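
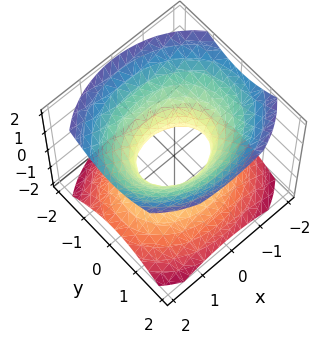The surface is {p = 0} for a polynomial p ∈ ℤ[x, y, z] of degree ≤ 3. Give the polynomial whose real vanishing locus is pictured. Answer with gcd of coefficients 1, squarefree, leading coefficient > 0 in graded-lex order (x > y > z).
(a) Degree: one connected sheet with a waist; a quadric, so deg p = 2.
(b) Symmetries: mirror symmetry y ↦ −y ⇒ only even powers of y; mirror symmetry z ↦ −z ⇒ only even powers of z; mirror symmetry x ↦ −x ⇒ only even powers of x.
(c) Reading off the gridlines: it misses every integer gridline on the z-axis; the x-axis gridline crossings are at x ∈ {-1, 1}.
(d) Solving for integer coefficients yields p as stated.

2*x^2 + 3*y^2 - 3*z^2 - 2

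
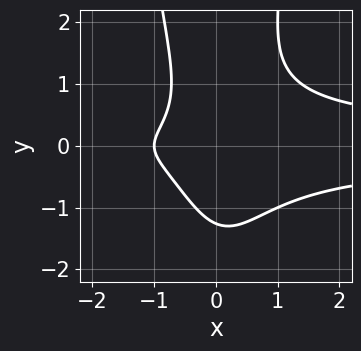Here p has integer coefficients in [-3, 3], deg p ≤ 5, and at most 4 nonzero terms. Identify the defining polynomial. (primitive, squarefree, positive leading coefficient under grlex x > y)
3*x^2*y^2 - y^3 - 2*x - 2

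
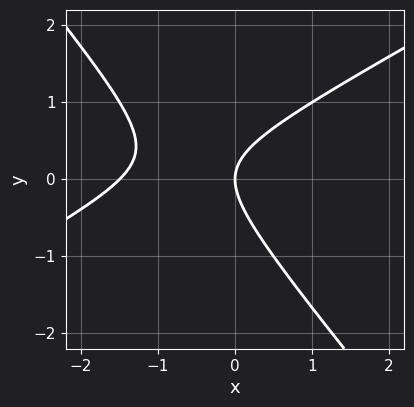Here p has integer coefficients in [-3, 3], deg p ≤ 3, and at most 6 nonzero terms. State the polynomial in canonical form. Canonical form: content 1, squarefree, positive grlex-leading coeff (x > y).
2*x^2 - 2*x*y - 3*y^2 + 3*x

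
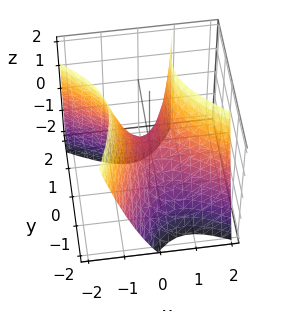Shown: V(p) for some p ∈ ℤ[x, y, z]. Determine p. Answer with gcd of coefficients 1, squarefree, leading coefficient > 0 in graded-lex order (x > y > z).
3*x^2 + 3*x*y - 2*y^2 + y*z - 2*z

The degree is 2 — no degree-1 surface has this shape.
From the axis intercepts and sections: it meets the x-axis at x = 0 (among the integer gridlines); it meets the z-axis at z = 0 (among the integer gridlines); it meets the y-axis at y = 0 (among the integer gridlines).
Together with the visible shape, these determine p as stated.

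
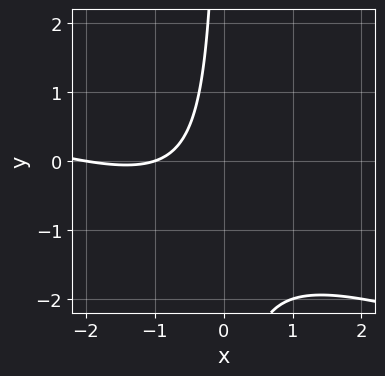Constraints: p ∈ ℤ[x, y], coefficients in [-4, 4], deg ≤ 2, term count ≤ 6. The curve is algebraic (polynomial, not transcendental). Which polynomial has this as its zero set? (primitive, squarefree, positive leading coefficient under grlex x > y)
x^2 + 3*x*y + 3*x + 2

(a) Degree: no degree-1 curve has this shape, so deg p = 2.
(b) Against the integer gridlines: the x-axis gridline crossings are at x ∈ {-2, -1}; it misses every integer gridline on the y-axis.
(c) These observations pin down the coefficients.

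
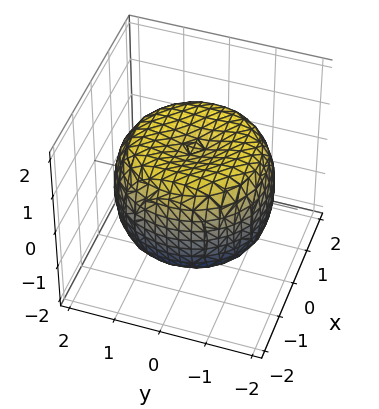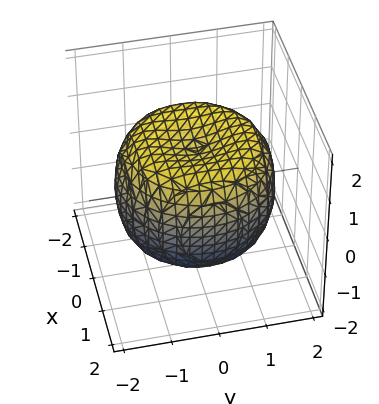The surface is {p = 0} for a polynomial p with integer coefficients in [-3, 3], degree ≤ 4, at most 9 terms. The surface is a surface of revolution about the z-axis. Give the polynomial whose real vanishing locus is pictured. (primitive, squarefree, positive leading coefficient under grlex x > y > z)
x^4 + 2*x^2*y^2 + y^4 - 2*x^2 - 2*y^2 + 2*z^2 - 2

1. deg p = 4.
2. Symmetries: every cross-section ⟂ z is a circle, so x, y appear only via x² + y².
3. From the axis intercepts and sections: the z-axis gridline crossings are at z ∈ {-1, 1}; a circular section at z = 1 has radius between 1 and 2.
4. Assembling these constraints gives the stated polynomial.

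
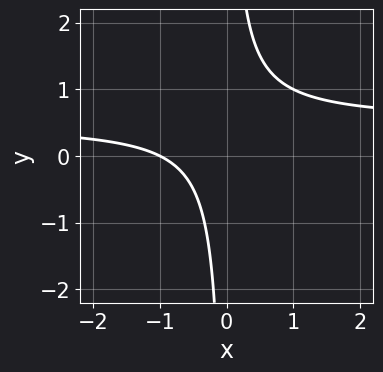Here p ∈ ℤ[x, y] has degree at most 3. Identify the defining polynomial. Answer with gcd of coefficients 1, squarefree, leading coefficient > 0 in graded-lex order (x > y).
(a) Degree: the shape is more complex than any degree-1 curve, so deg p = 2.
(b) Reading off the gridlines: it misses every integer gridline on the y-axis; it crosses the x-axis at the gridline x = -1.
(c) The integer polynomial consistent with all of this is the stated p.

2*x*y - x - 1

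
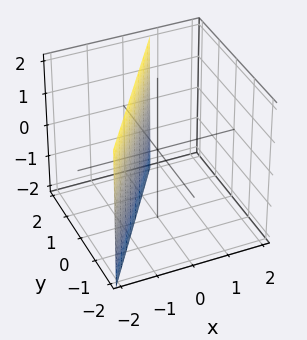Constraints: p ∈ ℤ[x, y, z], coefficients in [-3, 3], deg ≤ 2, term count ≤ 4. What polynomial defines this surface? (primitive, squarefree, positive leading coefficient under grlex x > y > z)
3*x - 2*y + 2

(a) deg p = 1. Every cross-section is a straight line — this is a plane.
(b) Reading off the gridlines: it misses every integer gridline on the z-axis; one y-axis crossing is at y = 1.
(c) Matching integer coefficients to the picture gives p.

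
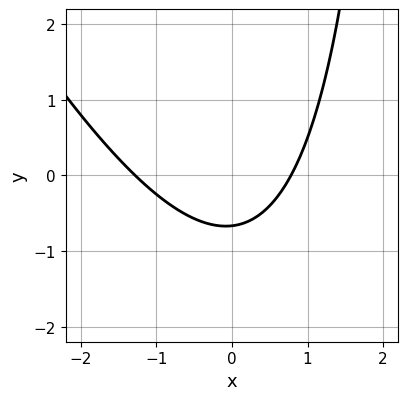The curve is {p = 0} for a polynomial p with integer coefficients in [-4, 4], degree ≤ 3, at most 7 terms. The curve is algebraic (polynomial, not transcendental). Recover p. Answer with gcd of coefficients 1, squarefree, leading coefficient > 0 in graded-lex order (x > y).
2*x^2 + x*y + x - 3*y - 2

(a) The degree is 2 — a generic line meets the curve in up to 2 points.
(b) Putting this together gives p.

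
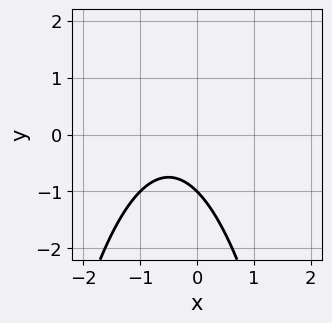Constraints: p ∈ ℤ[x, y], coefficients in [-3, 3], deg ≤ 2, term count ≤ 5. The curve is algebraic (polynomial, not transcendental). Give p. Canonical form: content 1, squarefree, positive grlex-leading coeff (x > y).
The degree is 2 — a generic line meets the curve in up to 2 points.
From the visible intercepts: one y-axis crossing is at y = -1; it misses every integer gridline on the x-axis.
Putting this together gives p.

x^2 + x + y + 1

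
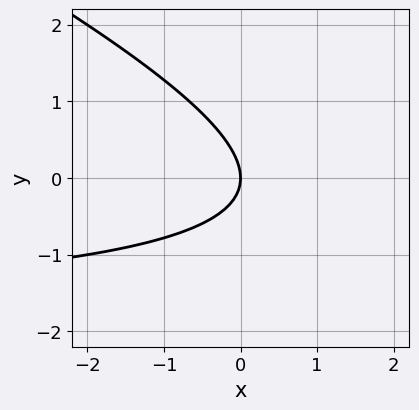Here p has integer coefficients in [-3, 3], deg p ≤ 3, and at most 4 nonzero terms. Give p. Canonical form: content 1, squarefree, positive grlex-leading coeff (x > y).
1. deg p = 2. The shape is more complex than any degree-1 curve.
2. Against the integer gridlines: it crosses the y-axis at the gridline y = 0; one x-axis crossing is at x = 0.
3. Fitting integer coefficients to these (and the overall shape) gives p.

x*y + 2*y^2 + 2*x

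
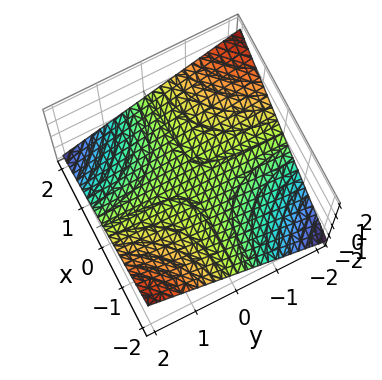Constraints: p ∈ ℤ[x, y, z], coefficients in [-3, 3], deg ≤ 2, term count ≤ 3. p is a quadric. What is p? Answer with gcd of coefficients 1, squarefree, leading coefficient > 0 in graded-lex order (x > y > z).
First, degree: a saddle surface; a quadric, so deg p = 2.
Then, checking where it meets the axes: every point of the y-axis in the box is on the surface; it crosses the z-axis at the gridline z = 0; the visible x-axis segment lies entirely on the surface.
Finally, together with the visible shape, these determine p as stated.

x*y + 3*z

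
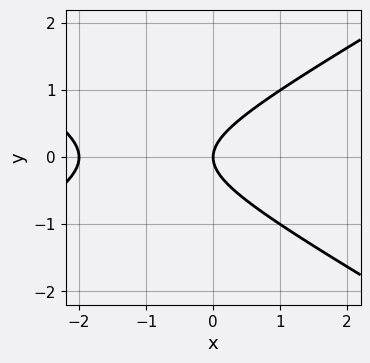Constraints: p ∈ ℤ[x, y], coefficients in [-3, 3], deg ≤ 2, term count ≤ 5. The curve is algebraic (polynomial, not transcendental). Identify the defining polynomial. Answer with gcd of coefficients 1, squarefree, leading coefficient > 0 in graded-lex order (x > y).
(a) The degree is 2 — a generic line meets the curve in up to 2 points.
(b) Symmetries: it's symmetric under y → −y, forcing even powers of y.
(c) Checking where it meets the axes: it meets the y-axis at y = 0 (among the integer gridlines); the x-axis gridline crossings are at x ∈ {-2, 0}.
(d) Putting this together gives p.

x^2 - 3*y^2 + 2*x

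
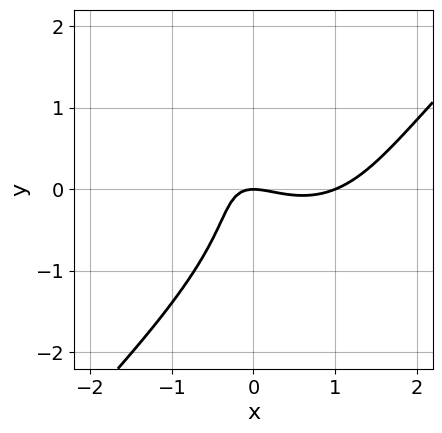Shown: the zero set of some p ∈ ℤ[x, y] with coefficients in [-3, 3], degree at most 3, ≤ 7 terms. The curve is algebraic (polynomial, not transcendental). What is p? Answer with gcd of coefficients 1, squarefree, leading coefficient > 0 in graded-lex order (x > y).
First, the degree is 3 — the shape is more complex than any degree-2 curve.
Next, observable constraints: among the integer gridlines, it crosses the x-axis at x ∈ {0, 1}; it crosses the y-axis at the gridline y = 0.
Finally, matching integer coefficients to the picture gives p.

2*x^3 - 2*y^3 - 2*x^2 - 3*x*y - 2*y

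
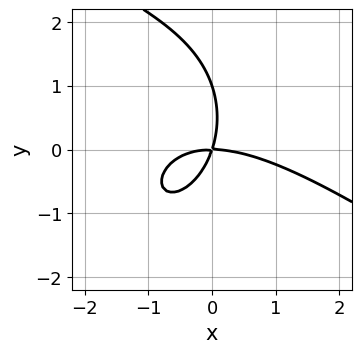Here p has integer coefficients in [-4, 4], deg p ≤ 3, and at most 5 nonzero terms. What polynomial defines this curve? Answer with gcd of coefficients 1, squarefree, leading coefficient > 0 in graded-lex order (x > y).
Degree: no degree-2 curve has this shape, so deg p = 3.
Checking where it meets the axes: one x-axis crossing is at x = 0; among the integer gridlines, it crosses the y-axis at y ∈ {0, 1}.
Putting this together gives p.

x^3 + x^2*y + y^3 + 3*x*y - y^2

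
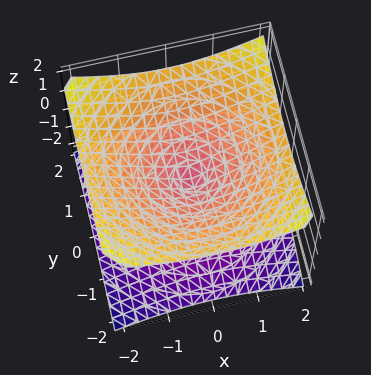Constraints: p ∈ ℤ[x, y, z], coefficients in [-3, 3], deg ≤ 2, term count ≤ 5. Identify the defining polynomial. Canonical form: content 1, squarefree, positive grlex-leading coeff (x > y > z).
x^2 + y^2 - 2*z^2

1. deg p = 2. Two nappes meeting at a single point; a quadric.
2. Symmetries: mirror symmetry z ↦ −z ⇒ only even powers of z; rotational symmetry about the z-axis ⇒ p depends on x, y only through x² + y².
3. Reading off the gridlines: it crosses the y-axis at the gridline y = 0; one z-axis crossing is at z = 0; it crosses the x-axis at the gridline x = 0; a circular section at z = 1 has radius between 1 and 2.
4. Solving for integer coefficients yields p as stated.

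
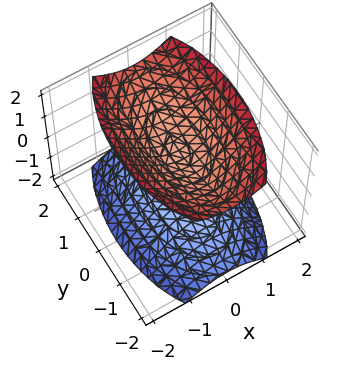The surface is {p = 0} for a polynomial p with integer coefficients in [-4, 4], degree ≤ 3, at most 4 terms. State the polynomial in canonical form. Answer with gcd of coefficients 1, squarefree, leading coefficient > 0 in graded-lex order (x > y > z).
The picture has 2 separate pieces. Treating them together as one polynomial.
deg p = 2. Two separate bowl-shaped sheets opening away from each other; a quadric.
Symmetries: the z ↦ −z reflection is a symmetry, so z appears only in even powers; it's symmetric under x → −x, forcing even powers of x; the y ↦ −y reflection is a symmetry, so y appears only in even powers.
Against the integer gridlines: no y-intercept at any integer in the box; no x-intercept at any integer in the box.
Solving for integer coefficients yields p as stated.

3*x^2 + y^2 - 2*z^2 + 1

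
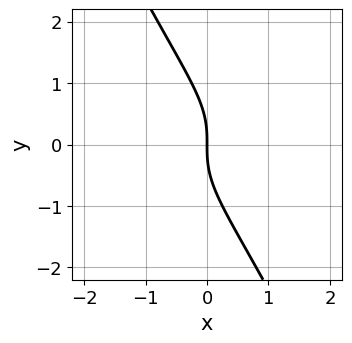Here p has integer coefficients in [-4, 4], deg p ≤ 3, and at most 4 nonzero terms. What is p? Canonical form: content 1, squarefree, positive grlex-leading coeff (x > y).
2*x*y^2 + y^3 + 2*x

The degree is 3 — the shape is more complex than any degree-2 curve.
Against the integer gridlines: it meets the y-axis at y = 0 (among the integer gridlines); it meets the x-axis at x = 0 (among the integer gridlines).
Together with the visible shape, these determine p as stated.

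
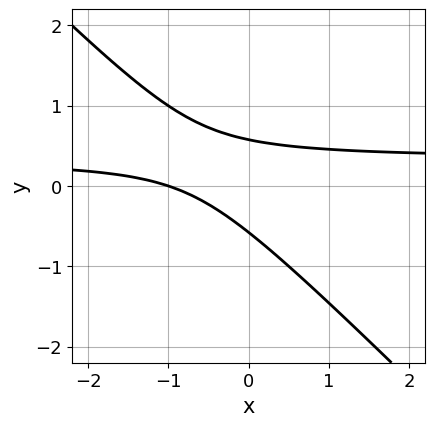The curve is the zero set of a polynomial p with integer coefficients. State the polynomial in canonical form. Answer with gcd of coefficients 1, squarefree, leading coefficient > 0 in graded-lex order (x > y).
3*x*y + 3*y^2 - x - 1

(a) Degree: the shape is more complex than any degree-1 curve, so deg p = 2.
(b) From the axis intercepts and sections: it crosses the x-axis at the gridline x = -1.
(c) Matching integer coefficients to the picture gives p.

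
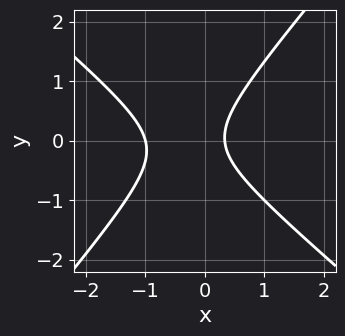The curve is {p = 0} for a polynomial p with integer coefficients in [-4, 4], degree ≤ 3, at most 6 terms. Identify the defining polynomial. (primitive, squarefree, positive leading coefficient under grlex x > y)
1. Degree: no degree-1 curve has this shape, so deg p = 2.
2. Observable constraints: the curve avoids every integer y-axis point in the box; it crosses the x-axis at the gridline x = -1.
3. These observations pin down the coefficients.

3*x^2 + x*y - 3*y^2 + 2*x - 1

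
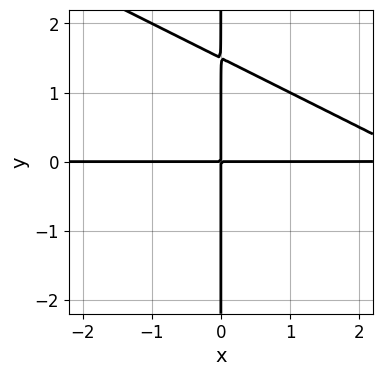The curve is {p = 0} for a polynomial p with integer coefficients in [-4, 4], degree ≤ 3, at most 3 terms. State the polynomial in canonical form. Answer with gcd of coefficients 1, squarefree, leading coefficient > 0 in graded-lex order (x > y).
First, deg p = 3. No degree-2 curve has this shape.
Then, reading off the gridlines: every point of the y-axis in the box is on the curve; the visible x-axis segment lies entirely on the curve.
Finally, these observations pin down the coefficients.

x^2*y + 2*x*y^2 - 3*x*y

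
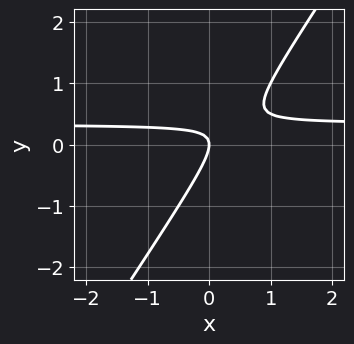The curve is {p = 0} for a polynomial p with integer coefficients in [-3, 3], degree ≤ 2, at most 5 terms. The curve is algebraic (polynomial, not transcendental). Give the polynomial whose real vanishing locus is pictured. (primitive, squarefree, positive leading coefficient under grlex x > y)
First, the degree is 2 — no degree-1 curve has this shape.
Next, against the integer gridlines: it crosses the x-axis at the gridline x = 0; it crosses the y-axis at the gridline y = 0.
Finally, together with the visible shape, these determine p as stated.

3*x*y - 2*y^2 - x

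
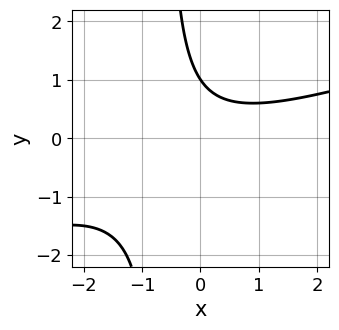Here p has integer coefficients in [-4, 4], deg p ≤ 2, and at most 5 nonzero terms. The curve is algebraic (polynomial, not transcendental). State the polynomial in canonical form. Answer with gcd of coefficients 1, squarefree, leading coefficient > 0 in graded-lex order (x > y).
x^2 - 3*x*y - 2*y + 2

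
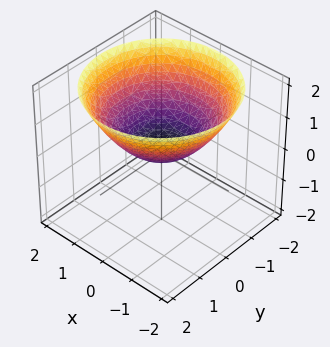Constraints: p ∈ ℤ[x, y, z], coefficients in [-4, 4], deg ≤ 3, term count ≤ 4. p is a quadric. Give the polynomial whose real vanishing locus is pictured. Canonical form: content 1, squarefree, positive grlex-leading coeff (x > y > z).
x^2 + y^2 - 2*z

The degree is 2 — a single bowl opening along one axis; a quadric.
By symmetry, every cross-section ⟂ z is a circle, so x, y appear only via x² + y².
From the axis intercepts and sections: a circular section at z = 1 has radius between 1 and 2; it meets the z-axis at z = 0 (among the integer gridlines); it meets the x-axis at x = 0 (among the integer gridlines).
These observations pin down the coefficients.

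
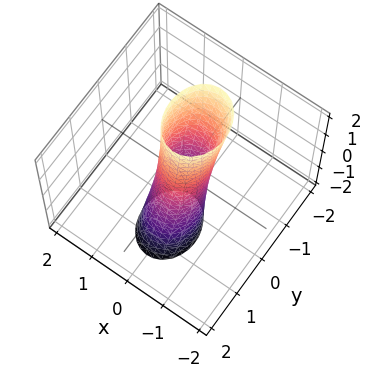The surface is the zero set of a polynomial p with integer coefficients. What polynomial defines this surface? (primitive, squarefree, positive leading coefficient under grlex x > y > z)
3*x^2 + 2*y^2 + y*z - 1

First, deg p = 2. No degree-1 surface has this shape.
Then, against the integer gridlines: it misses every integer gridline on the z-axis.
Finally, solving for integer coefficients yields p as stated.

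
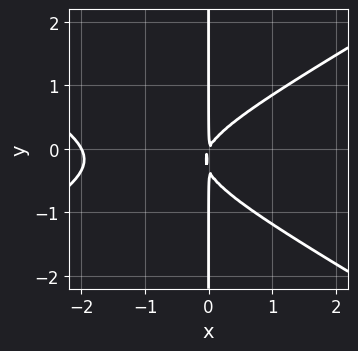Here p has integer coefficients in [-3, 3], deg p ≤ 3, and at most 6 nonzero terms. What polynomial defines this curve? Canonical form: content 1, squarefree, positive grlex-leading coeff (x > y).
1. deg p = 3. No degree-2 curve has this shape.
2. Reading off the gridlines: it crosses the x-axis at the gridline x = -2; the visible y-axis segment lies entirely on the curve.
3. Fitting integer coefficients to these (and the overall shape) gives p.

x^3 - 3*x*y^2 + 2*x^2 - x*y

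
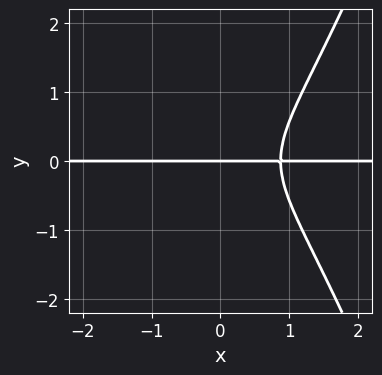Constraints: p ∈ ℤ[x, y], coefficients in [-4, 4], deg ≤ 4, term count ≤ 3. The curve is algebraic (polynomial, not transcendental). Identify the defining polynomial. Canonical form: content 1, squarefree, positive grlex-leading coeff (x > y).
3*x^3*y - 3*y^3 - 2*y

1. Degree: no degree-3 curve has this shape, so deg p = 4.
2. Against the integer gridlines: one y-axis crossing is at y = 0; the visible x-axis segment lies entirely on the curve.
3. Fitting integer coefficients to these (and the overall shape) gives p.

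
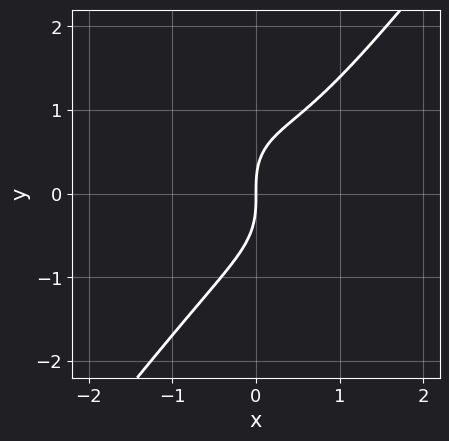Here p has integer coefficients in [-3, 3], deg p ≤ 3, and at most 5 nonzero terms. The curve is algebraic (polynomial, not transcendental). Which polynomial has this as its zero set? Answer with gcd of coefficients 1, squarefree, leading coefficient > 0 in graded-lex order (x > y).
deg p = 3.
From the visible intercepts: it crosses the x-axis at the gridline x = 0; it meets the y-axis at y = 0 (among the integer gridlines).
The integer polynomial consistent with all of this is the stated p.

3*x^3 + x^2*y - 2*y^3 - 2*x^2 + 3*x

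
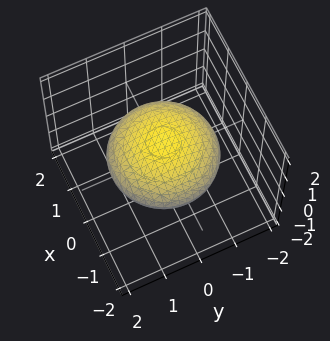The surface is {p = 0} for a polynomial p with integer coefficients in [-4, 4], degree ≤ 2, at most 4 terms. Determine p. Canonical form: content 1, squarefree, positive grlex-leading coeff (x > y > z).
x^2 + y^2 + 3*z^2 - 2

(a) Degree: bounded and convex; a quadric, so deg p = 2.
(b) Symmetries: mirror symmetry z ↦ −z ⇒ only even powers of z; the z-axis is an axis of rotation, so x and y enter only as x² + y².
(c) Checking where it meets the axes: a circular section at z = 0 has radius between 1 and 2.
(d) Assembling these constraints gives the stated polynomial.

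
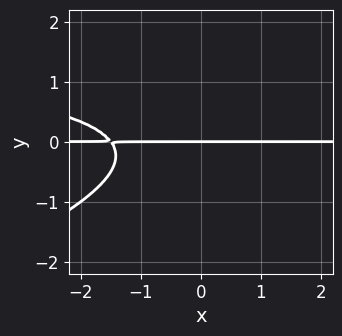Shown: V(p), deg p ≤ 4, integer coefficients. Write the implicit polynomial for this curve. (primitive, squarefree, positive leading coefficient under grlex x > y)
First, deg p = 3.
Next, checking where it meets the axes: every point of the x-axis in the box is on the curve; it crosses the y-axis at the gridline y = 0.
Finally, together with the visible shape, these determine p as stated.

x*y^2 - 3*y^3 - 2*x*y - 3*y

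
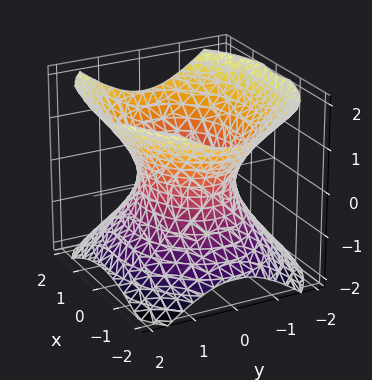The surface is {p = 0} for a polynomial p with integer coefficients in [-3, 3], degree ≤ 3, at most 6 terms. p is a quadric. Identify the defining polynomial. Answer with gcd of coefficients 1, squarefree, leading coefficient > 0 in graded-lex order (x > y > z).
2*x^2 + 3*y^2 - 3*z^2 - 3

deg p = 2.
Symmetries: the y ↦ −y reflection is a symmetry, so y appears only in even powers; the x ↦ −x reflection is a symmetry, so x appears only in even powers; it's symmetric under z → −z, forcing even powers of z.
Observable constraints: it misses every integer gridline on the z-axis; among the integer gridlines, it crosses the y-axis at y ∈ {-1, 1}.
The integer polynomial consistent with all of this is the stated p.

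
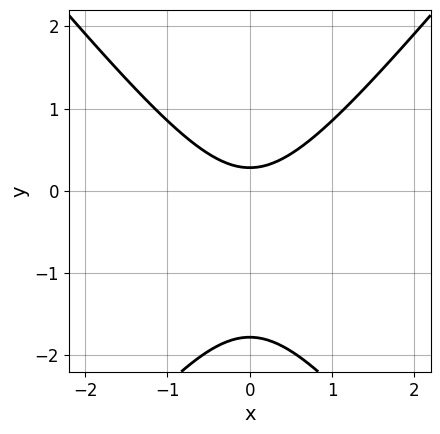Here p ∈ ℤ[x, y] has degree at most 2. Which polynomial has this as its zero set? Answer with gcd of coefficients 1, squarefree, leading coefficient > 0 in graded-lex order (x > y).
3*x^2 - 2*y^2 - 3*y + 1

The degree is 2 — no degree-1 curve has this shape.
Symmetries: it's symmetric under x → −x, forcing even powers of x.
From the visible intercepts: the curve avoids every integer x-axis point in the box.
Solving for integer coefficients yields p as stated.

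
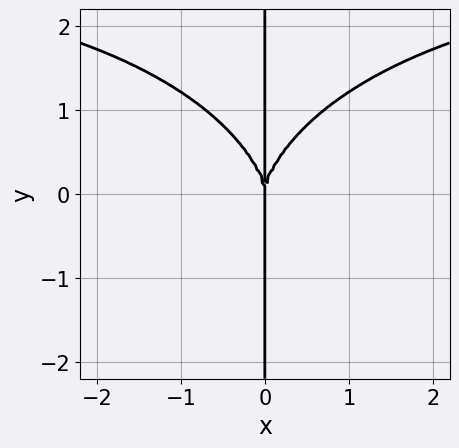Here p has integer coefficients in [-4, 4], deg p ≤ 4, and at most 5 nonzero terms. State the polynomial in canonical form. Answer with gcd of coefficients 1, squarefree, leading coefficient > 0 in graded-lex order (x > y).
x^3*y + x*y^3 - 3*x^3

The degree is 4 — the shape is more complex than any degree-3 curve.
Reading off the gridlines: every point of the y-axis in the box is on the curve; it meets the x-axis at x = 0 (among the integer gridlines).
Fitting integer coefficients to these (and the overall shape) gives p.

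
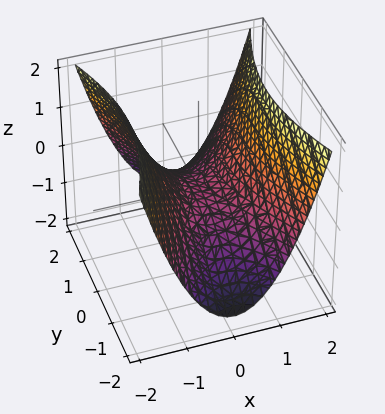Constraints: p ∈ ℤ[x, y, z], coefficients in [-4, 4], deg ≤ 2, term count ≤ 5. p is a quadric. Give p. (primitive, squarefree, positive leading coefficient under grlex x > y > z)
(a) Degree: a saddle surface; a quadric, so deg p = 2.
(b) Symmetries: the x ↦ −x reflection is a symmetry, so x appears only in even powers; the y ↦ −y reflection is a symmetry, so y appears only in even powers.
(c) From the visible intercepts: it meets the z-axis at z = 0 (among the integer gridlines); one x-axis crossing is at x = 0; it crosses the y-axis at the gridline y = 0.
(d) Putting this together gives p.

3*x^2 - y^2 - 3*z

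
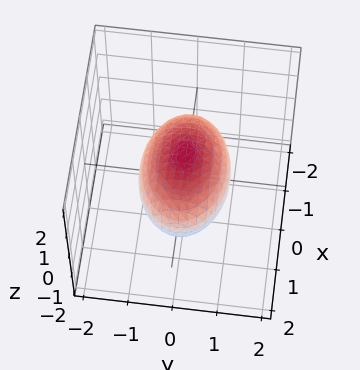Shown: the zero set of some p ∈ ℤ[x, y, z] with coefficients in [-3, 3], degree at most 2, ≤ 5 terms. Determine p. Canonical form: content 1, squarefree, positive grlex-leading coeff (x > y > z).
x^2 + 2*y^2 + 2*z^2 - 2

Degree: bounded and convex; a quadric, so deg p = 2.
Symmetries: mirror symmetry z ↦ −z ⇒ only even powers of z; the y ↦ −y reflection is a symmetry, so y appears only in even powers; it's symmetric under x → −x, forcing even powers of x.
Reading off the gridlines: the y-axis gridline crossings are at y ∈ {-1, 1}; among the integer gridlines, it crosses the z-axis at z ∈ {-1, 1}.
Matching integer coefficients to the picture gives p.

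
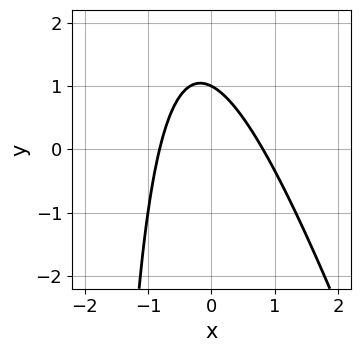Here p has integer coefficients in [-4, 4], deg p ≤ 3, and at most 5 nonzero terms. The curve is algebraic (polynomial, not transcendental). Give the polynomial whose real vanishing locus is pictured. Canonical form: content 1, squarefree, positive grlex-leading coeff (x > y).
3*x^2 + x*y + 2*y - 2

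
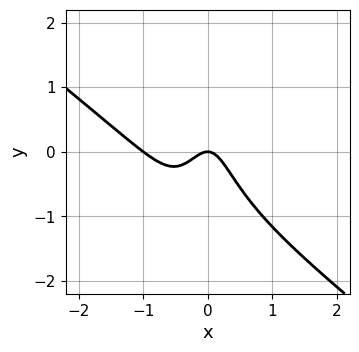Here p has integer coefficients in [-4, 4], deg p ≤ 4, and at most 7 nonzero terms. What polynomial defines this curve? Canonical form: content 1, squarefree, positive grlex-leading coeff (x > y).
3*x^3 + 3*x^2*y - x*y^2 + 3*x^2 + y

First, deg p = 3.
Next, from the visible intercepts: it crosses the y-axis at the gridline y = 0; among the integer gridlines, it crosses the x-axis at x ∈ {-1, 0}.
Finally, assembling these constraints gives the stated polynomial.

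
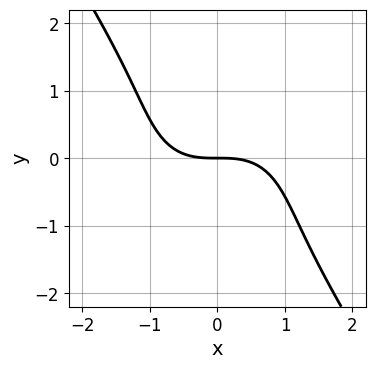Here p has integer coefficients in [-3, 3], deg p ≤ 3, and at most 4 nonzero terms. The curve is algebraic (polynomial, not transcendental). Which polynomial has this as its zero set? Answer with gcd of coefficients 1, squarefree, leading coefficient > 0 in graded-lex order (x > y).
First, deg p = 3.
Then, against the integer gridlines: it meets the y-axis at y = 0 (among the integer gridlines); one x-axis crossing is at x = 0.
Finally, solving for integer coefficients yields p as stated.

x^3 + x*y^2 + y^3 + 2*y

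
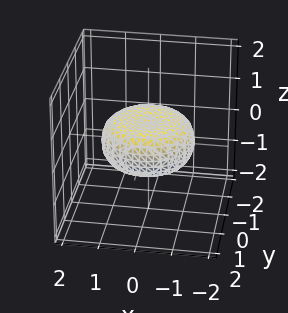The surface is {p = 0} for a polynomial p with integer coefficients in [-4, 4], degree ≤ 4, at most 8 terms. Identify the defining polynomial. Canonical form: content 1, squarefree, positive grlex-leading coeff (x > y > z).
(a) deg p = 4.
(b) Symmetries: rotational symmetry about the z-axis ⇒ p depends on x, y only through x² + y².
(c) Reading off the gridlines: a circular section at z = 0 has radius between 1 and 2.
(d) Together with the visible shape, these determine p as stated.

x^4 + 2*x^2*y^2 + y^4 - x^2 - y^2 + 3*z^2 - 1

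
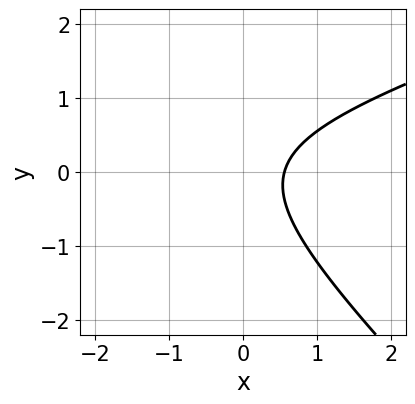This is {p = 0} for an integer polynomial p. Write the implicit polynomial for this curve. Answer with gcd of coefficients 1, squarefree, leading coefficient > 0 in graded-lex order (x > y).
(a) deg p = 2. A generic line meets the curve in up to 2 points.
(b) From the axis intercepts and sections: no y-intercept at any integer in the box.
(c) Together with the visible shape, these determine p as stated.

x^2 - 2*x*y - 3*y^2 + 3*x - 2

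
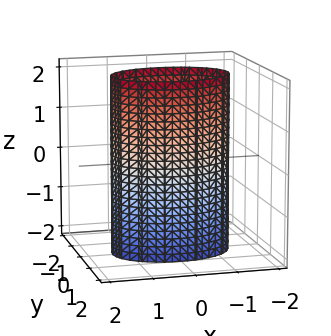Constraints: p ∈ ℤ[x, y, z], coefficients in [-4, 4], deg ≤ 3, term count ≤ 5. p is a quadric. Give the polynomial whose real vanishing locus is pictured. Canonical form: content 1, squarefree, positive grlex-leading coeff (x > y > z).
x^2 + 2*y^2 - 2

1. The degree is 2 — a cylinder; a quadric.
2. Symmetries: it's symmetric under z → −z, forcing even powers of z; mirror symmetry y ↦ −y ⇒ only even powers of y; it's symmetric under x → −x, forcing even powers of x.
3. Checking where it meets the axes: among the integer gridlines, it crosses the y-axis at y ∈ {-1, 1}; the surface avoids every integer z-axis point in the box.
4. Fitting integer coefficients to these (and the overall shape) gives p.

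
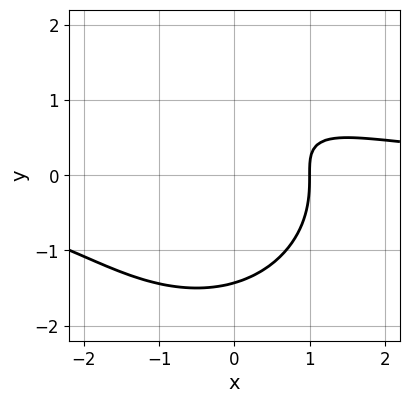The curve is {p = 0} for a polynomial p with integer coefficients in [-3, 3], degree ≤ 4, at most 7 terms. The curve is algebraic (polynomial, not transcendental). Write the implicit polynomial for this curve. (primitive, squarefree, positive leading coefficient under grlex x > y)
The degree is 3 — a generic line meets the curve in up to 3 points.
From the axis intercepts and sections: it crosses the x-axis at the gridline x = 1.
Solving for integer coefficients yields p as stated.

2*x^2*y + 2*y^3 - 3*x - 2*y + 3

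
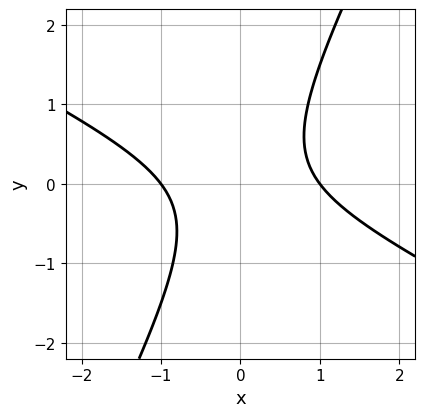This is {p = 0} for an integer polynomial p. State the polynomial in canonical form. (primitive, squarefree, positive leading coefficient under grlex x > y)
2*x^2 + 3*x*y - 2*y^2 - 2

First, deg p = 2. The shape is more complex than any degree-1 curve.
Then, observable constraints: among the integer gridlines, it crosses the x-axis at x ∈ {-1, 1}; it misses every integer gridline on the y-axis.
Finally, putting this together gives p.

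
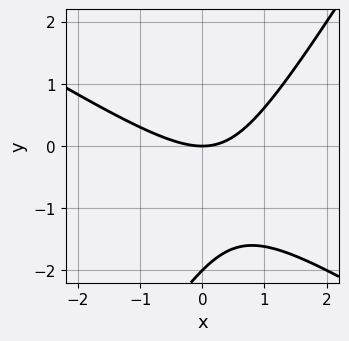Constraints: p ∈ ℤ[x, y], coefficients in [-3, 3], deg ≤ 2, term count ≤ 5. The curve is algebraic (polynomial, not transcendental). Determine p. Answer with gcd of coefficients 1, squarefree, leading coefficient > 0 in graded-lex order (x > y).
Degree: a generic line meets the curve in up to 2 points, so deg p = 2.
Observable constraints: the y-axis gridline crossings are at y ∈ {-2, 0}; it meets the x-axis at x = 0 (among the integer gridlines).
Solving for integer coefficients yields p as stated.

x^2 + x*y - y^2 - 2*y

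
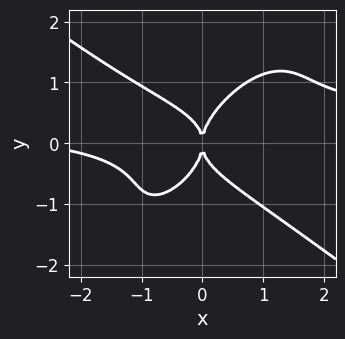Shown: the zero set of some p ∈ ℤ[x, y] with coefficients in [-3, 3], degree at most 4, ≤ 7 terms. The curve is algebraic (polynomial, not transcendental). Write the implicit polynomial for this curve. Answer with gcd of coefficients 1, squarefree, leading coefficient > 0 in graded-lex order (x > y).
(a) deg p = 4.
(b) Reading off the gridlines: it meets the y-axis at y = 0 (among the integer gridlines); it crosses the x-axis at the gridline x = 0.
(c) Solving for integer coefficients yields p as stated.

3*x^3*y - 3*x*y^3 + 3*y^4 - x^3 - 3*x^2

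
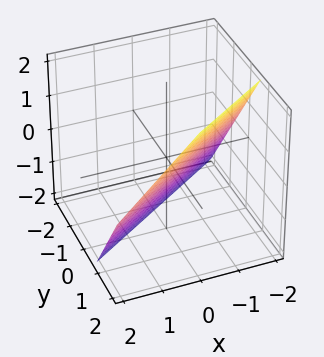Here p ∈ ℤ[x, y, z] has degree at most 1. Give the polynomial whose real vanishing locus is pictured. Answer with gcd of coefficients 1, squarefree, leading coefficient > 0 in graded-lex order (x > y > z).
2*x - 3*y + 2*z + 2

(a) The degree is 1 — every cross-section is a straight line — this is a plane.
(b) Observable constraints: one z-axis crossing is at z = -1; it crosses the x-axis at the gridline x = -1.
(c) Matching integer coefficients to the picture gives p.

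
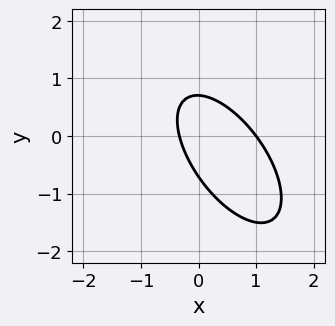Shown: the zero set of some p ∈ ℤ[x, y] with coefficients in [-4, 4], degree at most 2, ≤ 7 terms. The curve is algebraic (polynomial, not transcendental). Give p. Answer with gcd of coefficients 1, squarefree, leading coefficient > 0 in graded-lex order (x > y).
The degree is 2 — a generic line meets the curve in up to 2 points.
Observable constraints: one x-axis crossing is at x = 1.
Solving for integer coefficients yields p as stated.

3*x^2 + 3*x*y + 2*y^2 - 2*x - 1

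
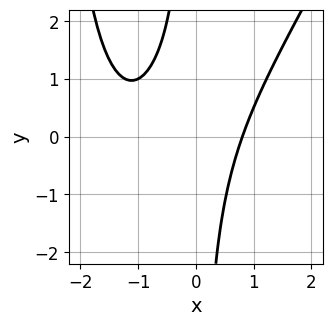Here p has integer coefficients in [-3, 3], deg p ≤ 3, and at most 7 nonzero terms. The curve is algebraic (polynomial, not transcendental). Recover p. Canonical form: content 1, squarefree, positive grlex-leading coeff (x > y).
1. The degree is 3 — no degree-2 curve has this shape.
2. Observable constraints: the curve avoids every integer y-axis point in the box.
3. Putting this together gives p.

2*x^3 - x^2*y + 3*x^2 - 3*x*y - 3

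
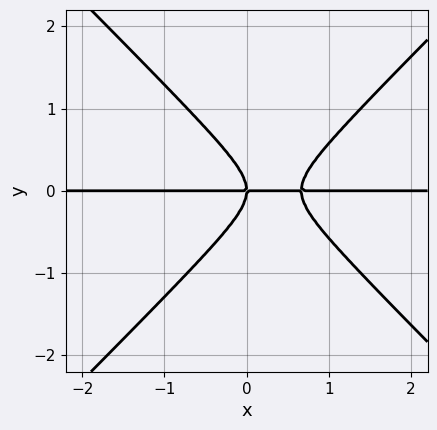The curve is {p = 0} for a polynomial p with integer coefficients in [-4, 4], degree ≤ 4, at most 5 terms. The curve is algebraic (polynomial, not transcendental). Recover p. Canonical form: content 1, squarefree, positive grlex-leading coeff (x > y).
First, deg p = 3. A generic line meets the curve in up to 3 points.
Next, observable constraints: it meets the y-axis at y = 0 (among the integer gridlines); the visible x-axis segment lies entirely on the curve.
Finally, the integer polynomial consistent with all of this is the stated p.

3*x^2*y - 3*y^3 - 2*x*y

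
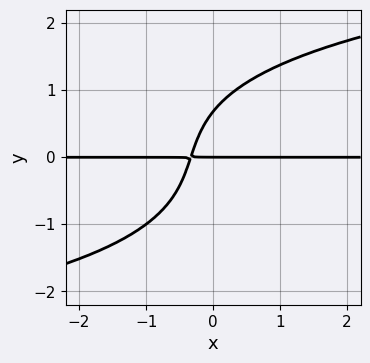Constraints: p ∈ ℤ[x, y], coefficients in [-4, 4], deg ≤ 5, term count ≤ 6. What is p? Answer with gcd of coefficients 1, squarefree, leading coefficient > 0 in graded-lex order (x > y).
First, degree: no degree-3 curve has this shape, so deg p = 4.
Then, from the axis intercepts and sections: every point of the x-axis in the box is on the curve; it crosses the y-axis at the gridline y = 0.
Finally, matching integer coefficients to the picture gives p.

y^4 - 3*x*y + y^2 - y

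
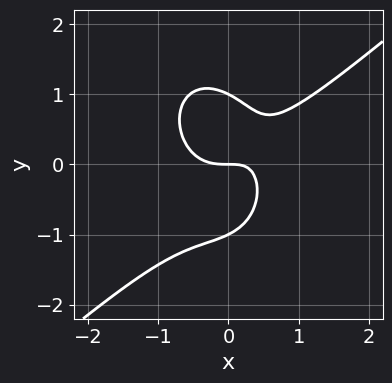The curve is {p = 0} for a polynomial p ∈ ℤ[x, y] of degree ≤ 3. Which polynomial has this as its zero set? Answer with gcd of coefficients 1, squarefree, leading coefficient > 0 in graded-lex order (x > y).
3*x^3 - 2*x^2*y - 2*y^3 - 2*x*y + 2*y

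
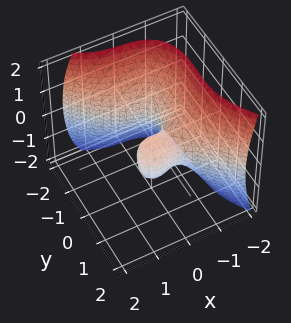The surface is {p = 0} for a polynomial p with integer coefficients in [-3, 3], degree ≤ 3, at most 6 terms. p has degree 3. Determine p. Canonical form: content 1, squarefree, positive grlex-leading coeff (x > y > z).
3*x^3 + 2*y^3 - x*y + 2*z^2 - 2*y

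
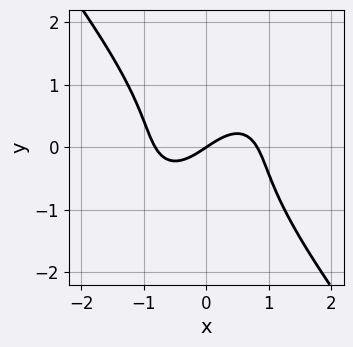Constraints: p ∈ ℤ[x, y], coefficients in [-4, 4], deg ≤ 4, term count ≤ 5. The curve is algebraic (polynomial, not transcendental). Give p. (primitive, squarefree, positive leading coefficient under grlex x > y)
The degree is 3 — the shape is more complex than any degree-2 curve.
Reading off the gridlines: it meets the y-axis at y = 0 (among the integer gridlines); it crosses the x-axis at the gridline x = 0.
Together with the visible shape, these determine p as stated.

3*x^3 - x^2*y + 2*y^3 - 2*x + 3*y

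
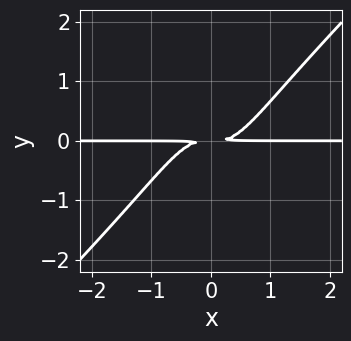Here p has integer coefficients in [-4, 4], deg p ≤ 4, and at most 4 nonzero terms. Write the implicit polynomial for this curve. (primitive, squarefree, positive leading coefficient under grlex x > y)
(a) The degree is 4 — no degree-3 curve has this shape.
(b) From the axis intercepts and sections: every point of the x-axis in the box is on the curve.
(c) Fitting integer coefficients to these (and the overall shape) gives p.

2*x^3*y - 2*x^2*y^2 - y^2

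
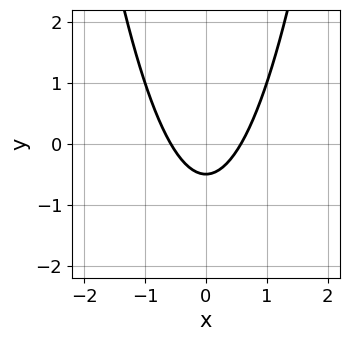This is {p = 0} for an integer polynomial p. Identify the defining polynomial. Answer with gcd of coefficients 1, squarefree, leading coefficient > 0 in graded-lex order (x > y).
(a) deg p = 2.
(b) Symmetries: mirror symmetry x ↦ −x ⇒ only even powers of x.
(c) Assembling these constraints gives the stated polynomial.

3*x^2 - 2*y - 1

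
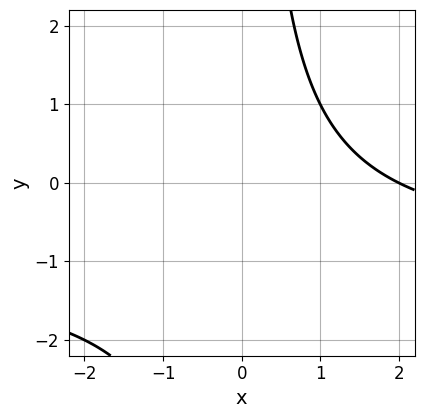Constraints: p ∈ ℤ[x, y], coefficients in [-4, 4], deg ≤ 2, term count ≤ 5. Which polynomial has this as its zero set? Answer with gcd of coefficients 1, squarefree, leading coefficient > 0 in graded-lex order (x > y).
(a) deg p = 2. The shape is more complex than any degree-1 curve.
(b) Checking where it meets the axes: it crosses the x-axis at the gridline x = 2; the curve avoids every integer y-axis point in the box.
(c) Matching integer coefficients to the picture gives p.

x*y + x - 2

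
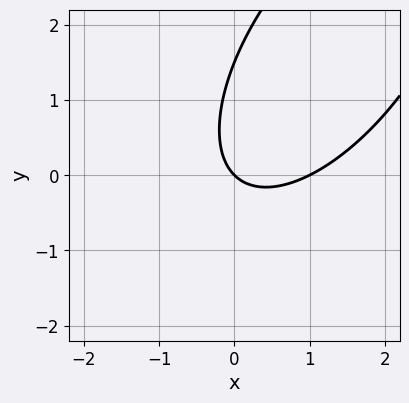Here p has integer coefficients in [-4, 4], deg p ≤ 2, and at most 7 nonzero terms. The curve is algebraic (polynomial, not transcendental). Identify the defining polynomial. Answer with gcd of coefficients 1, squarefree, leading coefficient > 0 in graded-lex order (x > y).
3*x^2 - 3*x*y + 2*y^2 - 3*x - 3*y

1. deg p = 2. The shape is more complex than any degree-1 curve.
2. From the visible intercepts: among the integer gridlines, it crosses the x-axis at x ∈ {0, 1}; it meets the y-axis at y = 0 (among the integer gridlines).
3. Assembling these constraints gives the stated polynomial.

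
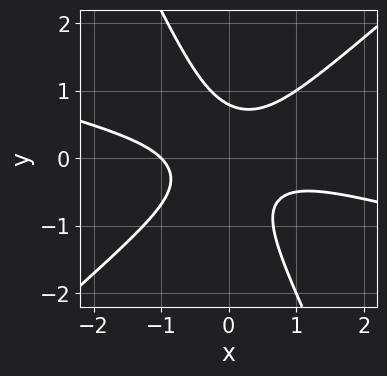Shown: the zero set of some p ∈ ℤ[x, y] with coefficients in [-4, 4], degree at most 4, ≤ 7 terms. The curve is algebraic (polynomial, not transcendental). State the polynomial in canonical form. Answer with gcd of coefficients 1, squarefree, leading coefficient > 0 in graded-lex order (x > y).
deg p = 3.
Observable constraints: it meets the x-axis at x = -1 (among the integer gridlines).
Matching integer coefficients to the picture gives p.

x^3 + 3*x^2*y - 3*x*y^2 - 2*y^3 + 1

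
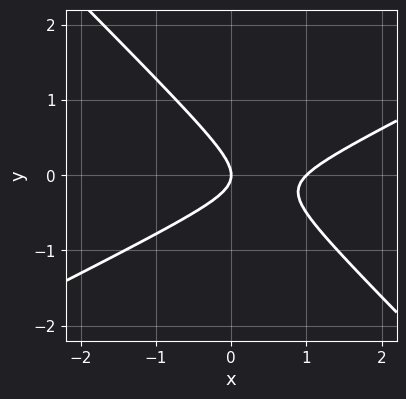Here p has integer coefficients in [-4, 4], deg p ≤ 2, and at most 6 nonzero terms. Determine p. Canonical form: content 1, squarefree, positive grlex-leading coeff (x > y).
(a) The degree is 2 — no degree-1 curve has this shape.
(b) Reading off the gridlines: it crosses the y-axis at the gridline y = 0; the x-axis gridline crossings are at x ∈ {0, 1}.
(c) Putting this together gives p.

x^2 - x*y - 2*y^2 - x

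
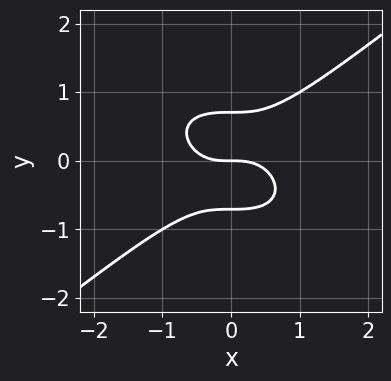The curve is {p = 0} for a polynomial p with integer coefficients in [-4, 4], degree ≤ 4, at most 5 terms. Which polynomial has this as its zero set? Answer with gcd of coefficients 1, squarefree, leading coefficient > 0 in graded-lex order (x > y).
x^3 - 2*y^3 + y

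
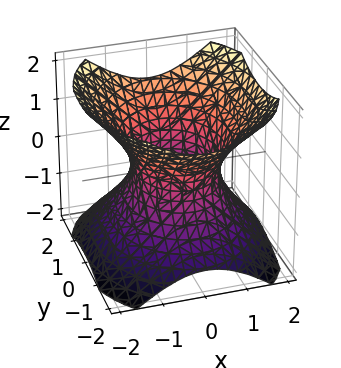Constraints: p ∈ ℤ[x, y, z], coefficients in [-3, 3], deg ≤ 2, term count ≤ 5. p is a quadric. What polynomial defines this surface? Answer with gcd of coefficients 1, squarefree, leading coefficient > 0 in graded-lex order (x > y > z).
3*x^2 + 2*y^2 - 3*z^2 - 3

First, deg p = 2. One connected sheet with a waist; a quadric.
Next, symmetries: the x ↦ −x reflection is a symmetry, so x appears only in even powers; the z ↦ −z reflection is a symmetry, so z appears only in even powers; the y ↦ −y reflection is a symmetry, so y appears only in even powers.
Then, from the visible intercepts: among the integer gridlines, it crosses the x-axis at x ∈ {-1, 1}; the surface avoids every integer z-axis point in the box.
Finally, putting this together gives p.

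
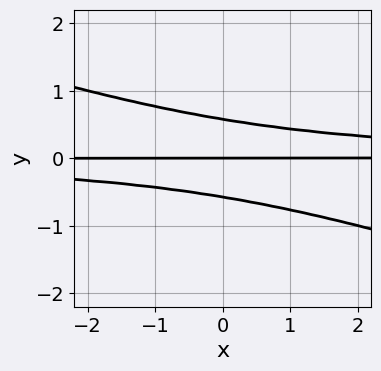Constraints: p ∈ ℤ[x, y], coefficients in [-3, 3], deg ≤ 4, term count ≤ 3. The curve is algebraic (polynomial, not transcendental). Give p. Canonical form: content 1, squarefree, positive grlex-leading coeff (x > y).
(a) The degree is 3 — no degree-2 curve has this shape.
(b) Checking where it meets the axes: every point of the x-axis in the box is on the curve; one y-axis crossing is at y = 0.
(c) Matching integer coefficients to the picture gives p.

x*y^2 + 3*y^3 - y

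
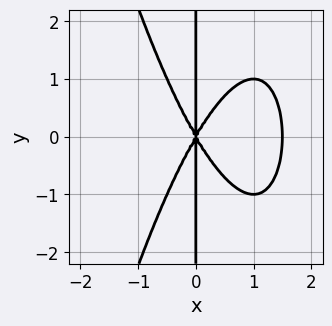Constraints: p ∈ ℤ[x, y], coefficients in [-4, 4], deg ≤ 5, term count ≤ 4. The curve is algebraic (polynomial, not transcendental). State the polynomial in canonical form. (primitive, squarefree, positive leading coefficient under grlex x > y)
2*x^4 - 3*x^3 + x*y^2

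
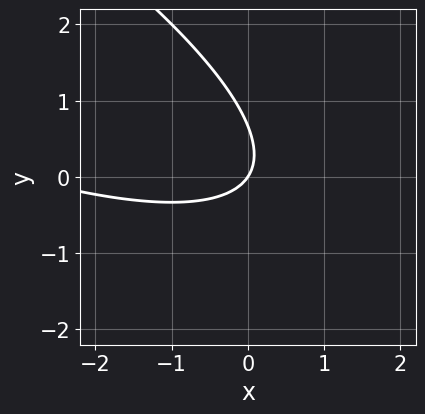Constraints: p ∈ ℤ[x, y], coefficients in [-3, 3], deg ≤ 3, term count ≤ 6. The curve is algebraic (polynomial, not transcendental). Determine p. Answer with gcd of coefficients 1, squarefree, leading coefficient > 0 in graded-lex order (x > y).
x^2 + 3*x*y + 3*y^2 + 3*x - 2*y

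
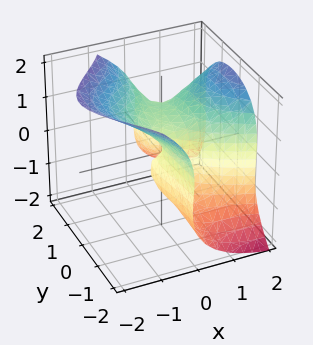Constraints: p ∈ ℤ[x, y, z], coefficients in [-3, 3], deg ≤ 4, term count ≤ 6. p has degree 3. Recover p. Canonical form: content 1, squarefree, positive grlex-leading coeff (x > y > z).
3*x*y^2 + 2*z^3 - 3*x^2 - y - z

First, deg p = 3.
Next, against the integer gridlines: one z-axis crossing is at z = 0; it crosses the y-axis at the gridline y = 0.
Finally, together with the visible shape, these determine p as stated.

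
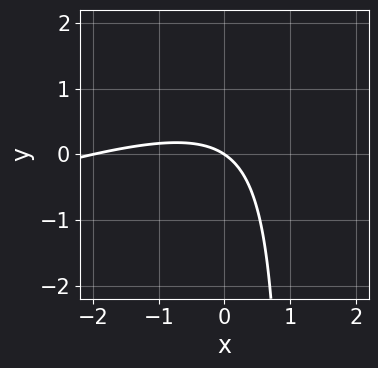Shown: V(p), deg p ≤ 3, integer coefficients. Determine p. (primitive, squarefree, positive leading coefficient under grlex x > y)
Degree: no degree-1 curve has this shape, so deg p = 2.
From the visible intercepts: among the integer gridlines, it crosses the x-axis at x ∈ {-2, 0}; it meets the y-axis at y = 0 (among the integer gridlines).
The integer polynomial consistent with all of this is the stated p.

x^2 - 3*x*y + 2*x + 3*y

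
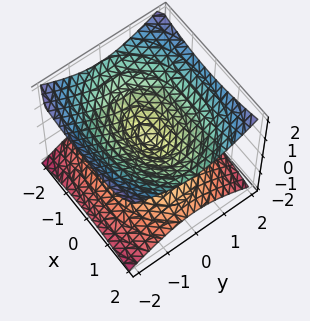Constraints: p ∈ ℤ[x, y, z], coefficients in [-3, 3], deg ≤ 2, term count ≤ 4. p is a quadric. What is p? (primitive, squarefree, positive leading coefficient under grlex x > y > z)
(a) deg p = 2. A double cone through the origin; a quadric.
(b) Symmetries: the z ↦ −z reflection is a symmetry, so z appears only in even powers; it's symmetric under x → −x, forcing even powers of x; mirror symmetry y ↦ −y ⇒ only even powers of y.
(c) Observable constraints: it crosses the y-axis at the gridline y = 0; it crosses the x-axis at the gridline x = 0; one z-axis crossing is at z = 0.
(d) Assembling these constraints gives the stated polynomial.

x^2 + 2*y^2 - 3*z^2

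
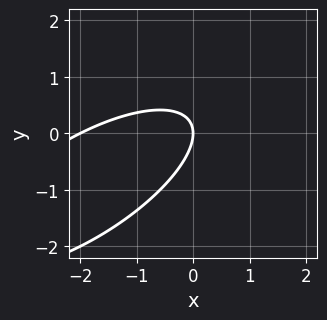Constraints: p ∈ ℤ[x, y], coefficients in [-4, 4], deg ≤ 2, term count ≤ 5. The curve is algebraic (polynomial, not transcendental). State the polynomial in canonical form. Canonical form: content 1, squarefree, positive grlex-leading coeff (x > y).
x^2 - 2*x*y + 2*y^2 + 2*x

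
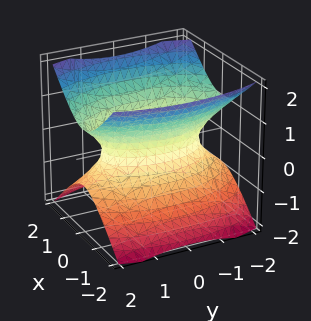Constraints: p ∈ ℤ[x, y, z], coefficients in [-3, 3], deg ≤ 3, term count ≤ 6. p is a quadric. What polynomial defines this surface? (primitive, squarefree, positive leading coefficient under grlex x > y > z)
(a) The degree is 2 — one connected sheet with a waist; a quadric.
(b) Symmetries: it's symmetric under y → −y, forcing even powers of y; mirror symmetry z ↦ −z ⇒ only even powers of z; it's symmetric under x → −x, forcing even powers of x.
(c) Observable constraints: no z-intercept at any integer in the box.
(d) Matching integer coefficients to the picture gives p.

3*x^2 + y^2 - 3*z^2 - 2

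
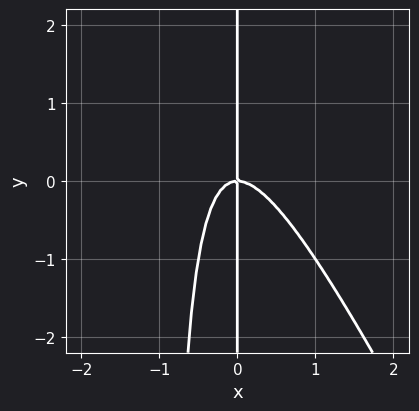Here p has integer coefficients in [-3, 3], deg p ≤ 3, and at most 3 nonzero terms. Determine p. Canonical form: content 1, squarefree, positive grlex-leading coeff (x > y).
The degree is 3 — the shape is more complex than any degree-2 curve.
From the visible intercepts: it crosses the x-axis at the gridline x = 0; the visible y-axis segment lies entirely on the curve.
Matching integer coefficients to the picture gives p.

2*x^3 + x^2*y + x*y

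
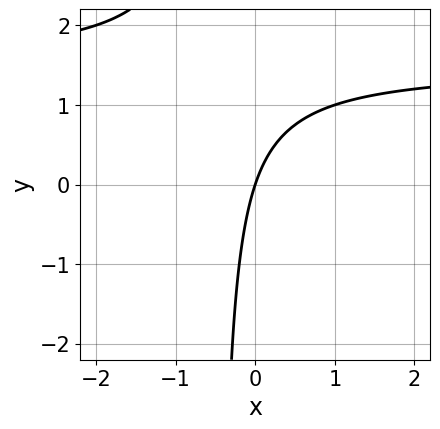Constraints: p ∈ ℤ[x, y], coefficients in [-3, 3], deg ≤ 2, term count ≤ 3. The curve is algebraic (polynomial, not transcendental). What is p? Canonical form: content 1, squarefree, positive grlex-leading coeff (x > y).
2*x*y - 3*x + y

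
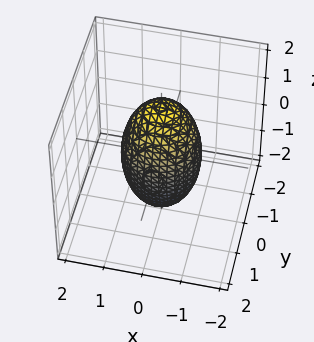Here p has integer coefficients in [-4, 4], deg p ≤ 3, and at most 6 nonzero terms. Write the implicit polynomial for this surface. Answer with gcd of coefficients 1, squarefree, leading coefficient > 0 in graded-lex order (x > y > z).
3*x^2 + 3*y^2 + z^2 - 3

(a) deg p = 2.
(b) Symmetry: the z-axis is an axis of rotation, so x and y enter only as x² + y².
(c) From the visible intercepts: among the integer gridlines, it crosses the x-axis at x ∈ {-1, 1}; the y-axis gridline crossings are at y ∈ {-1, 1}; a circular section at z = 0 has radius exactly 1.
(d) The integer polynomial consistent with all of this is the stated p.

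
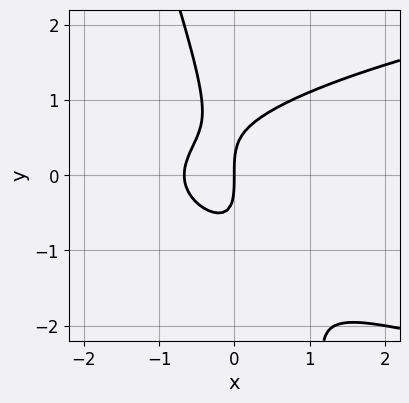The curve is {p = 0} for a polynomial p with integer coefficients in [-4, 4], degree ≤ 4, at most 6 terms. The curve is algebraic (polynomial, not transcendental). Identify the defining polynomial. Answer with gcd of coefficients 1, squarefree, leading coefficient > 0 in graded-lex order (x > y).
3*x*y^2 + y^3 - 3*x^2 - 2*x

Degree: the shape is more complex than any degree-2 curve, so deg p = 3.
Reading off the gridlines: it crosses the x-axis at the gridline x = 0; it meets the y-axis at y = 0 (among the integer gridlines).
The integer polynomial consistent with all of this is the stated p.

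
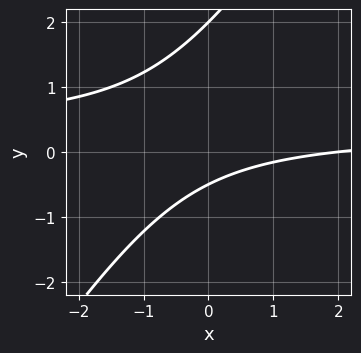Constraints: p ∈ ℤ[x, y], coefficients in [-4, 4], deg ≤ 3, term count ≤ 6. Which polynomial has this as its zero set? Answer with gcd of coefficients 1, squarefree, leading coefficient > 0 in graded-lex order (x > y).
First, the degree is 2 — a generic line meets the curve in up to 2 points.
Next, from the visible intercepts: it meets the x-axis at x = 2 (among the integer gridlines); it meets the y-axis at y = 2 (among the integer gridlines).
Finally, putting this together gives p.

3*x*y - 2*y^2 - x + 3*y + 2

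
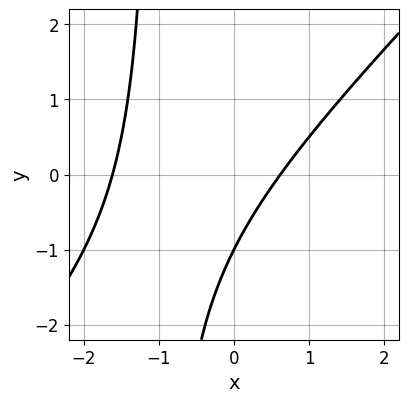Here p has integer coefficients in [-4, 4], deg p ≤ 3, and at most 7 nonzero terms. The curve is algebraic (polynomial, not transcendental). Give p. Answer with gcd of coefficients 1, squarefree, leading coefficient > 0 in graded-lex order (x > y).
1. The degree is 2 — a generic line meets the curve in up to 2 points.
2. Reading off the gridlines: it crosses the y-axis at the gridline y = -1.
3. Assembling these constraints gives the stated polynomial.

x^2 - x*y + x - y - 1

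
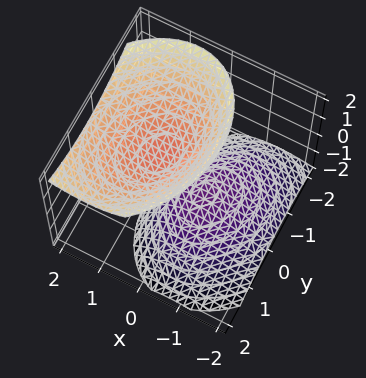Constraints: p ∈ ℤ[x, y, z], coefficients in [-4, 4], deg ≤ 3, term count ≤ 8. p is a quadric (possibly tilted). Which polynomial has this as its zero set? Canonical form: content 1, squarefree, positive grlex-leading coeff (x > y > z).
3*x^2 - x*y - 3*x*z + 2*y^2 - 2*z^2 + 2

There are 2 components.
The degree is 2 — no degree-1 surface has this shape.
Reading off the gridlines: no y-intercept at any integer in the box; no x-intercept at any integer in the box; the z-axis gridline crossings are at z ∈ {-1, 1}.
Putting this together gives p.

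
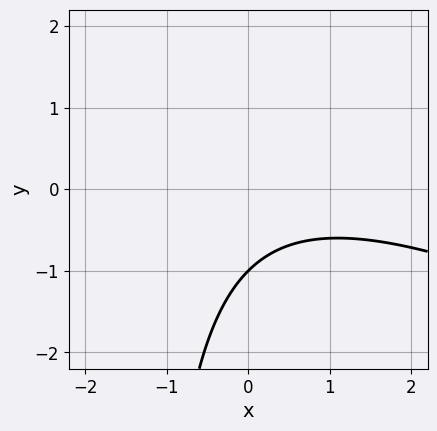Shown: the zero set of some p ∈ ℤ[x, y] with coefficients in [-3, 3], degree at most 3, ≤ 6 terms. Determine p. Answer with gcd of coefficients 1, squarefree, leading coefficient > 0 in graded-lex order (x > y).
x^2 + 2*x*y - x + 3*y + 3

1. The degree is 2 — a generic line meets the curve in up to 2 points.
2. Observable constraints: no x-intercept at any integer in the box; it crosses the y-axis at the gridline y = -1.
3. These observations pin down the coefficients.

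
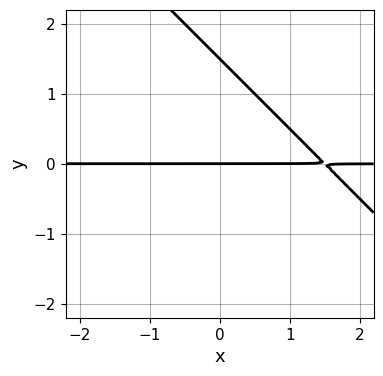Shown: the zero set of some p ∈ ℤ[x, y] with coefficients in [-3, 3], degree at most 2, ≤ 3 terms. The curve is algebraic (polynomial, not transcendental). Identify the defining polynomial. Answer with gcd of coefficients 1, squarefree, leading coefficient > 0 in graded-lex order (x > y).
First, the degree is 2 — a generic line meets the curve in up to 2 points.
Then, from the visible intercepts: it meets the y-axis at y = 0 (among the integer gridlines); every point of the x-axis in the box is on the curve.
Finally, together with the visible shape, these determine p as stated.

2*x*y + 2*y^2 - 3*y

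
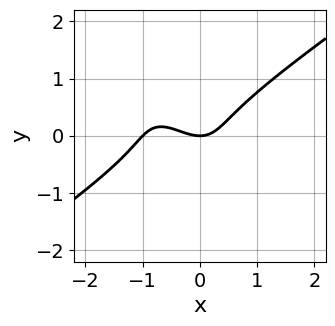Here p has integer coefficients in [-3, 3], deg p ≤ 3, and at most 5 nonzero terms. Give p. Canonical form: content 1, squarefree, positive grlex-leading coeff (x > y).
(a) The degree is 3 — no degree-2 curve has this shape.
(b) Reading off the gridlines: it crosses the y-axis at the gridline y = 0; the x-axis gridline crossings are at x ∈ {-1, 0}.
(c) Fitting integer coefficients to these (and the overall shape) gives p.

2*x^3 - 2*x*y^2 - 3*y^3 + 2*x^2 - 2*y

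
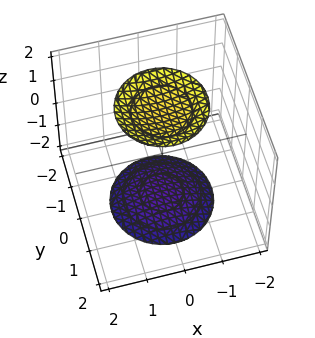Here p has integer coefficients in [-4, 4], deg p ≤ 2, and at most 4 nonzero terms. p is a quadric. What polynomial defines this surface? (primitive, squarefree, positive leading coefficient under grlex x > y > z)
x^2 + y^2 - z^2 + 3

1. The picture has 2 separate pieces. They look like related sheets of one shape, so recover p as a whole.
2. Degree: two sheets facing apart; a quadric, so deg p = 2.
3. Symmetries: mirror symmetry z ↦ −z ⇒ only even powers of z; every cross-section ⟂ z is a circle, so x, y appear only via x² + y².
4. From the axis intercepts and sections: a circular section at z = 2 has radius exactly 1; it misses every integer gridline on the x-axis; it misses every integer gridline on the y-axis.
5. These observations pin down the coefficients.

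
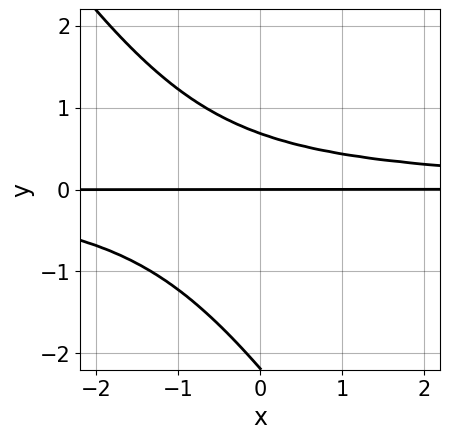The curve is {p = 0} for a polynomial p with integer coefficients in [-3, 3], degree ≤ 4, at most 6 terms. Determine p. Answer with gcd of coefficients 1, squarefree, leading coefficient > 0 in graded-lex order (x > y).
deg p = 3. A generic line meets the curve in up to 3 points.
Reading off the gridlines: every point of the x-axis in the box is on the curve; it meets the y-axis at y = 0 (among the integer gridlines).
Together with the visible shape, these determine p as stated.

3*x*y^2 + 2*y^3 + 3*y^2 - 3*y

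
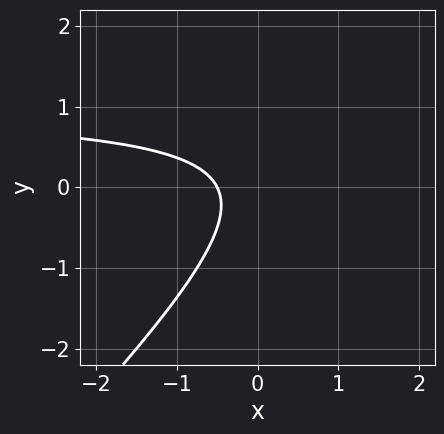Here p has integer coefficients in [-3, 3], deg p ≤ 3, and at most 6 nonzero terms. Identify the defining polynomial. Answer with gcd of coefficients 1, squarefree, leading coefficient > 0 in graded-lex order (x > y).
(a) The degree is 2 — no degree-1 curve has this shape.
(b) From the visible intercepts: no y-intercept at any integer in the box.
(c) The integer polynomial consistent with all of this is the stated p.

2*x*y - 2*y^2 - 2*x - 1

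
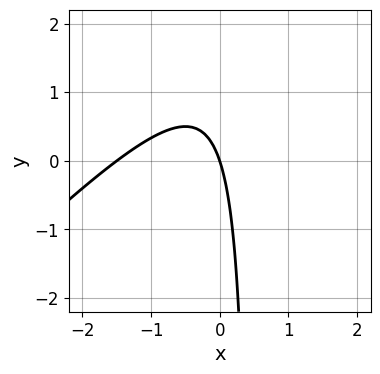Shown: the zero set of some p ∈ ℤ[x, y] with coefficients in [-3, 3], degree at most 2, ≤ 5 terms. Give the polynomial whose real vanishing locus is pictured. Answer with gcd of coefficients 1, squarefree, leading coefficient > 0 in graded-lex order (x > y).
2*x^2 - 2*x*y + 3*x + y

The degree is 2 — the shape is more complex than any degree-1 curve.
From the visible intercepts: one y-axis crossing is at y = 0; one x-axis crossing is at x = 0.
Matching integer coefficients to the picture gives p.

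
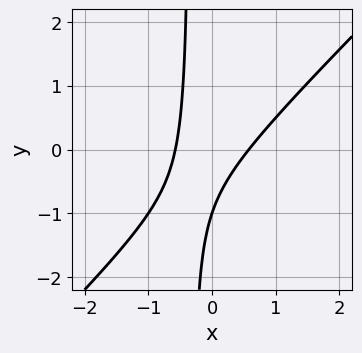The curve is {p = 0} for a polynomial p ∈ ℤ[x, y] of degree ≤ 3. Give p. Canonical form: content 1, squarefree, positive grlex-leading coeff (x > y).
3*x^2 - 3*x*y - y - 1

First, the degree is 2 — a generic line meets the curve in up to 2 points.
Next, from the visible intercepts: it meets the y-axis at y = -1 (among the integer gridlines).
Finally, together with the visible shape, these determine p as stated.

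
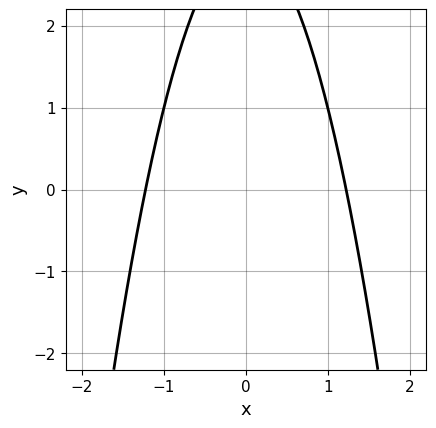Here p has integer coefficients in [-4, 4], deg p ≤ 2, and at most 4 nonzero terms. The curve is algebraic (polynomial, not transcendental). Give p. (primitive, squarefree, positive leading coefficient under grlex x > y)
1. Degree: no degree-1 curve has this shape, so deg p = 2.
2. Symmetries: the x ↦ −x reflection is a symmetry, so x appears only in even powers.
3. From the axis intercepts and sections: the curve avoids every integer y-axis point in the box.
4. Assembling these constraints gives the stated polynomial.

2*x^2 + y - 3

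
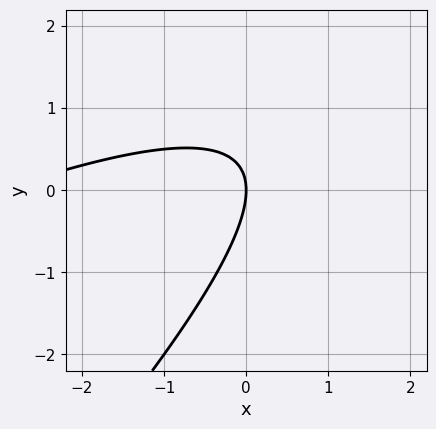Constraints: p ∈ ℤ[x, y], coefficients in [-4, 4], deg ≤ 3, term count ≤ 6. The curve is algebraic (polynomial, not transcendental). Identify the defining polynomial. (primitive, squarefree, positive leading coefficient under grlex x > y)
x^2 - 3*x*y + 2*y^2 + 3*x

The degree is 2 — no degree-1 curve has this shape.
Checking where it meets the axes: it crosses the y-axis at the gridline y = 0; it crosses the x-axis at the gridline x = 0.
Matching integer coefficients to the picture gives p.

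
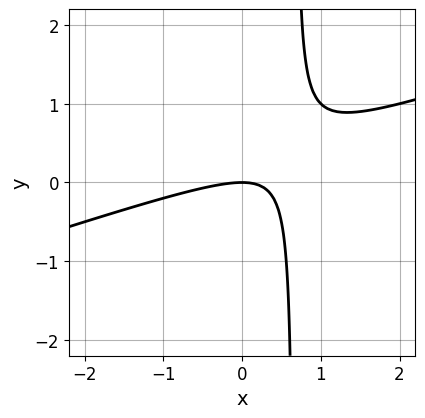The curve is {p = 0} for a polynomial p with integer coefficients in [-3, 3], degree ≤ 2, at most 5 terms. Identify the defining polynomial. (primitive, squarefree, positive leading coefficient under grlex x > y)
x^2 - 3*x*y + 2*y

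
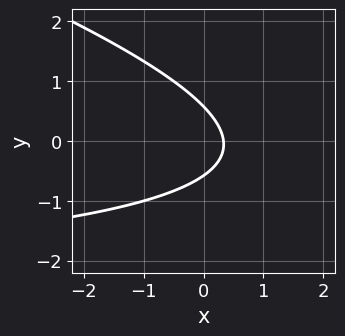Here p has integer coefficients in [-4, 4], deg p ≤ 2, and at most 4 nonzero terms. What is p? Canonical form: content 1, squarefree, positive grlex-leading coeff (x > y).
1. The degree is 2 — no degree-1 curve has this shape.
2. The integer polynomial consistent with all of this is the stated p.

x*y + 3*y^2 + 3*x - 1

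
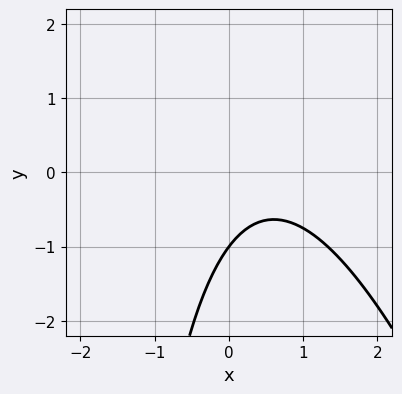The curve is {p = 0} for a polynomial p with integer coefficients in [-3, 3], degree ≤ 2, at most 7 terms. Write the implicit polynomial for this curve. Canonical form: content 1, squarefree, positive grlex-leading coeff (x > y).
3*x^2 + x*y - 3*x + 3*y + 3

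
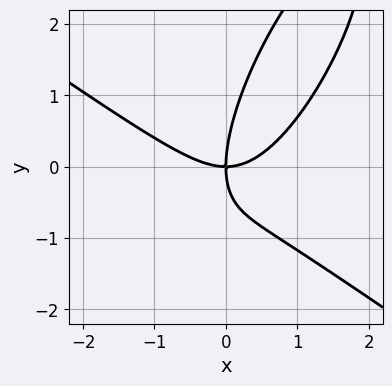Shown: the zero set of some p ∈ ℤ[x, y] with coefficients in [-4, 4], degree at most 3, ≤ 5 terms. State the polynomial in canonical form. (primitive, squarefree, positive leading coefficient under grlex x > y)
1. deg p = 3.
2. Checking where it meets the axes: one x-axis crossing is at x = 0; it crosses the y-axis at the gridline y = 0.
3. Matching integer coefficients to the picture gives p.

2*x^3 + x^2*y - 2*x*y^2 + y^3 - 3*x*y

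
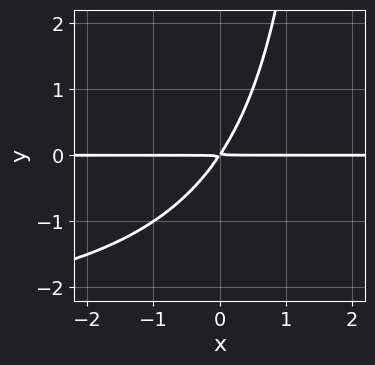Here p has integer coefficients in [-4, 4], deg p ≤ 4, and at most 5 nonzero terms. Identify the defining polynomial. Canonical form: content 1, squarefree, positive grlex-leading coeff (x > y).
deg p = 3. The shape is more complex than any degree-2 curve.
From the axis intercepts and sections: every point of the x-axis in the box is on the curve.
Solving for integer coefficients yields p as stated.

x*y^2 + 3*x*y - 2*y^2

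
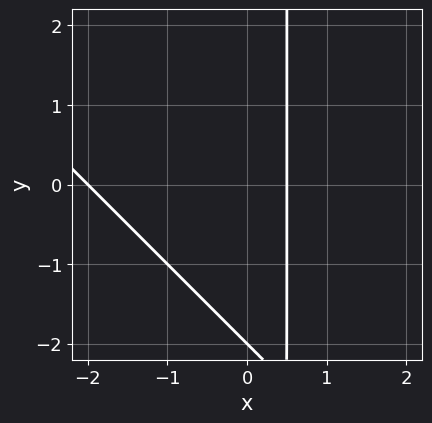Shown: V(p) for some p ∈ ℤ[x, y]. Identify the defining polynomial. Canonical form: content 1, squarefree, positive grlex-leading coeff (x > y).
Degree: a generic line meets the curve in up to 2 points, so deg p = 2.
Checking where it meets the axes: it crosses the x-axis at the gridline x = -2; it crosses the y-axis at the gridline y = -2.
Fitting integer coefficients to these (and the overall shape) gives p.

2*x^2 + 2*x*y + 3*x - y - 2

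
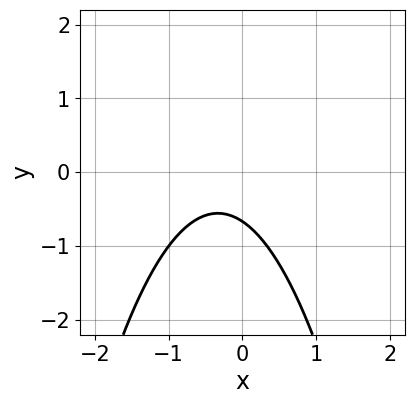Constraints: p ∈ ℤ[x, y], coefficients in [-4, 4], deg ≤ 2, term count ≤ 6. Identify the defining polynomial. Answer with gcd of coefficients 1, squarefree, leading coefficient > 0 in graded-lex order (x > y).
3*x^2 + 2*x + 3*y + 2

First, degree: the shape is more complex than any degree-1 curve, so deg p = 2.
Next, from the visible intercepts: it misses every integer gridline on the x-axis.
Finally, fitting integer coefficients to these (and the overall shape) gives p.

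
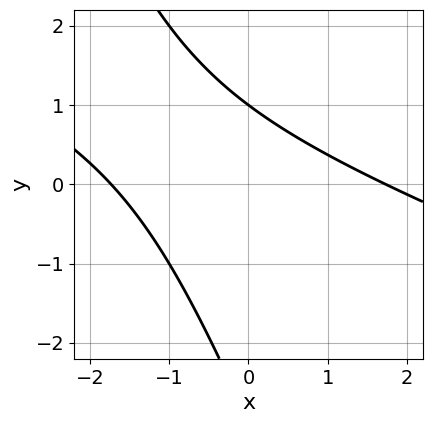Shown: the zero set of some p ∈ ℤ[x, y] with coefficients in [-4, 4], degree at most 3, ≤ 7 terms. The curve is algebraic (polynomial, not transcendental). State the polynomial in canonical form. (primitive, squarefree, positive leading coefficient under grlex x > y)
1. The degree is 2 — no degree-1 curve has this shape.
2. From the axis intercepts and sections: one y-axis crossing is at y = 1.
3. Putting this together gives p.

x^2 + 3*x*y + y^2 + 2*y - 3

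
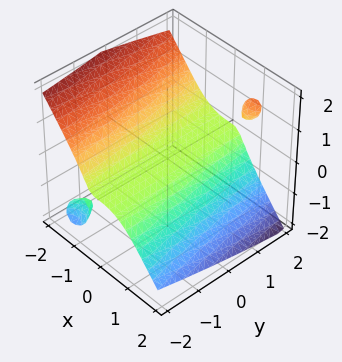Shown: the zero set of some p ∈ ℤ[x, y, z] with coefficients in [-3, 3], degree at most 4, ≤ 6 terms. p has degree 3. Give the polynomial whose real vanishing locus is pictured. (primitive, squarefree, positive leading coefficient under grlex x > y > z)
2*x^3 - 2*x*y*z - y*z^2 + 2*z^3 + 2*z

The picture has 3 separate pieces. Treating them together as one polynomial.
Degree: the shape is more complex than any degree-2 surface, so deg p = 3.
From the visible intercepts: it crosses the x-axis at the gridline x = 0; one z-axis crossing is at z = 0; every point of the y-axis in the box is on the surface.
Assembling these constraints gives the stated polynomial.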